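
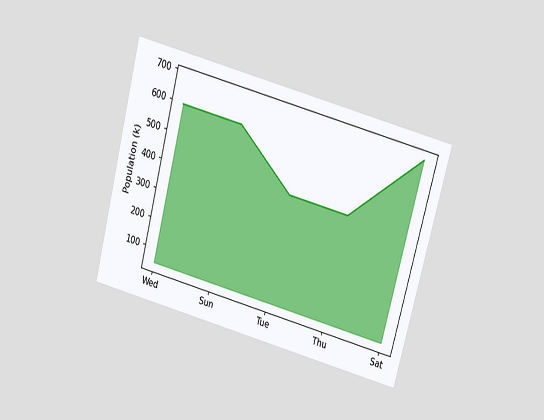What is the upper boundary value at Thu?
The chart is tilted about 15° clockwise and viewed slightly from above. At Thu the upper boundary is at 425k.

425k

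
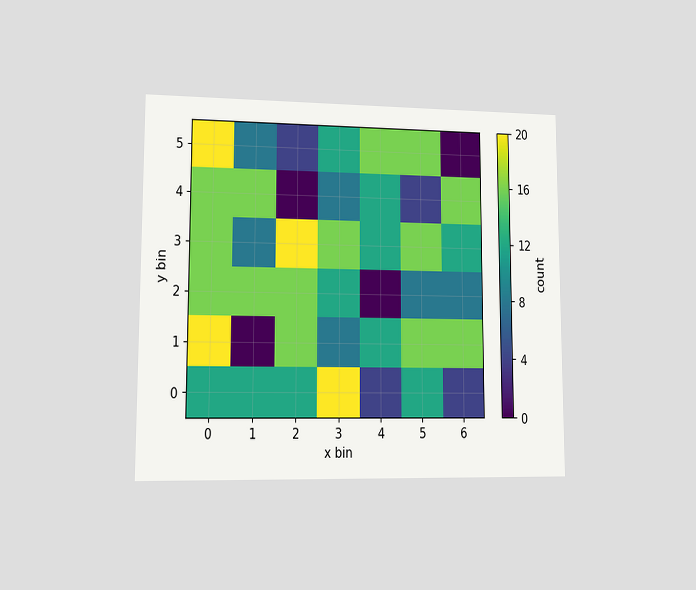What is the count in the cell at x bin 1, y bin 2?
The chart is viewed at a slight angle. Matching the cell (1, 2) against the colorbar gives 16.

16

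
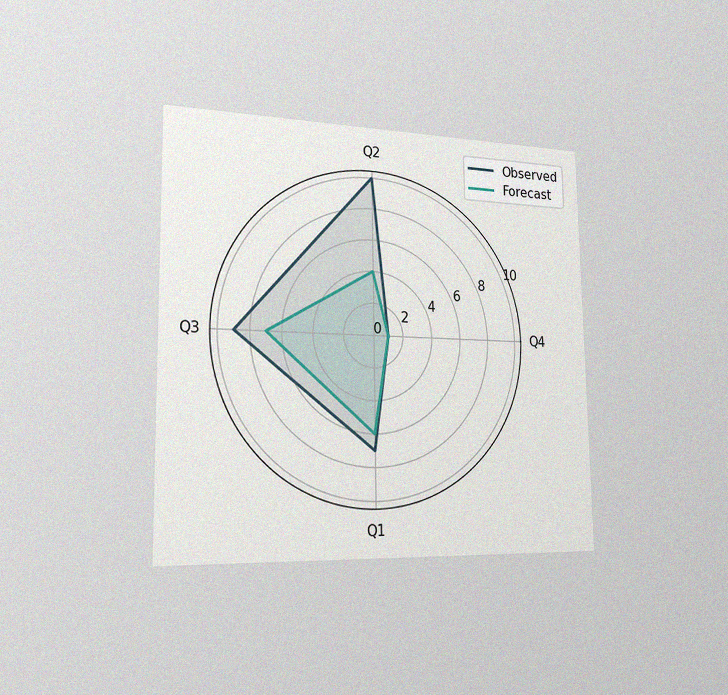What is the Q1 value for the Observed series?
The chart is viewed slightly from the left, with some photo noise. On the Q1 axis, Observed reaches 7.

7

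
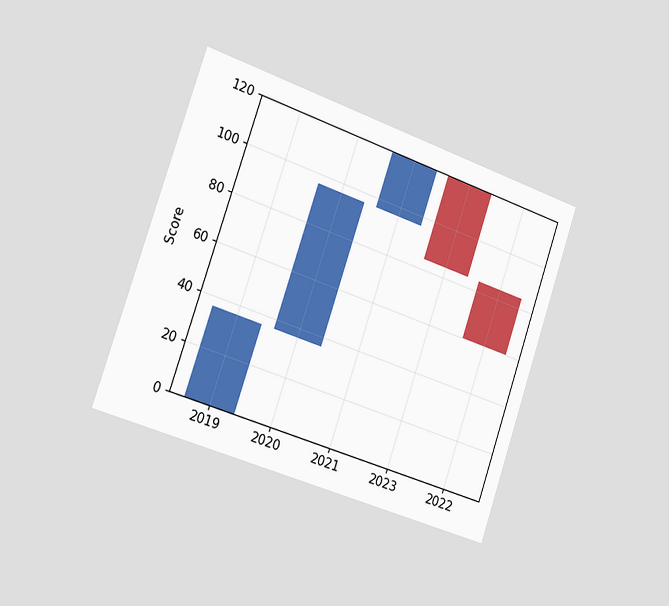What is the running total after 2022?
The chart is tilted about 19° clockwise and viewed slightly from the left. After 2022 the running total reaches 60.

60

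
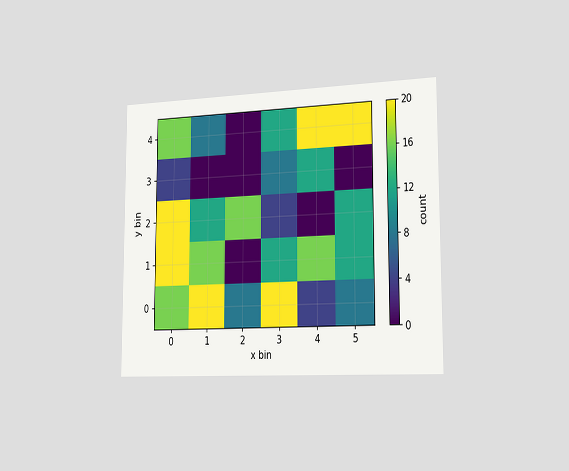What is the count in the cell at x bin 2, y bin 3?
0

The chart is viewed slightly from the right. Matching the cell (2, 3) against the colorbar gives 0.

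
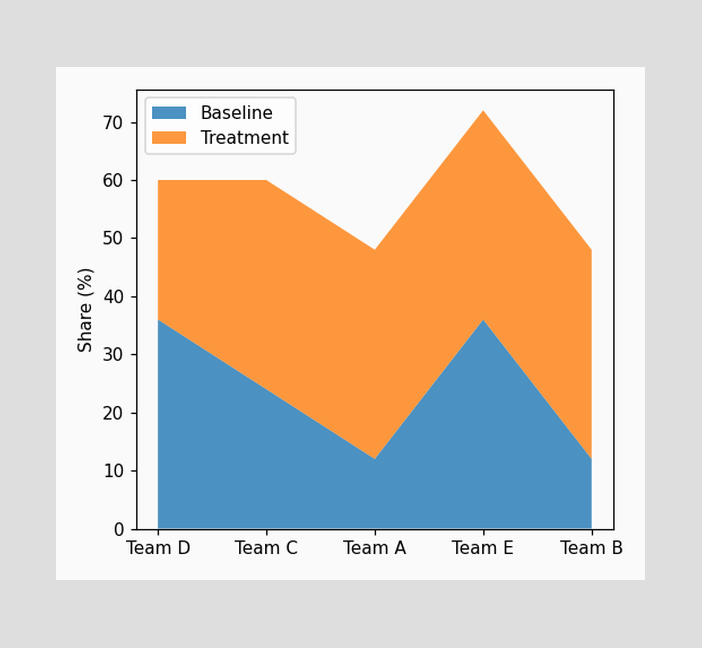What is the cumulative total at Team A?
The stacked total at Team A reaches 48%.

48%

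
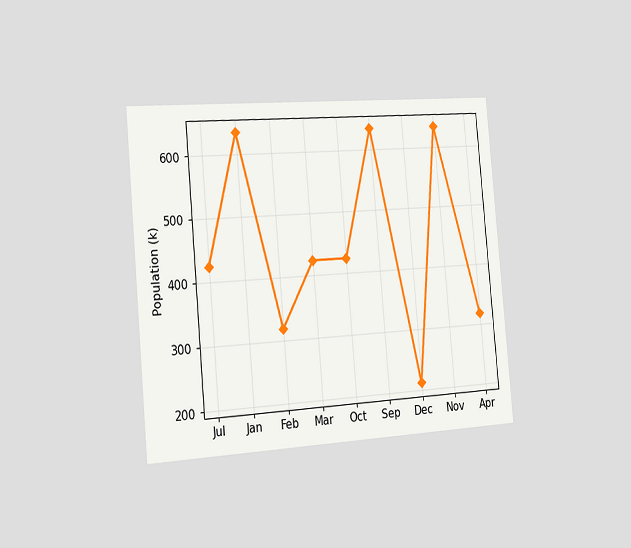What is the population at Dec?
212k

The chart is tilted about 5° counter-clockwise and viewed slightly from the left. At Dec, the line is at 212k.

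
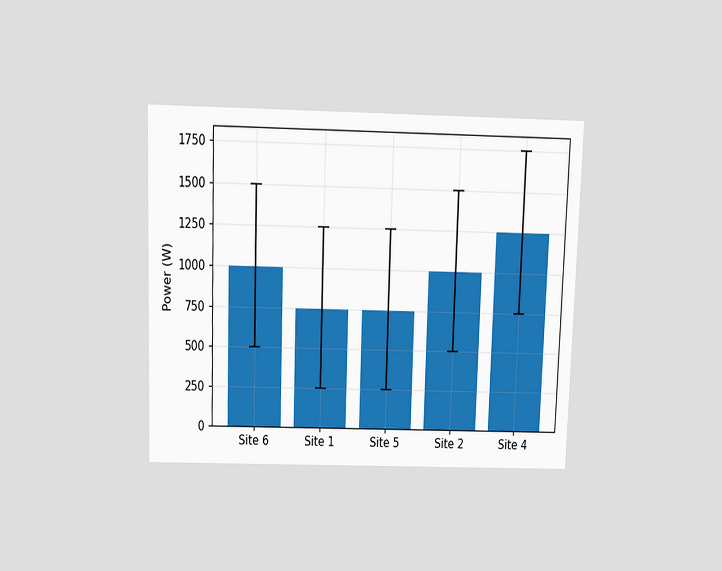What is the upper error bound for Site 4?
The chart is viewed slightly from above. The Site 4 bar's upper whisker reaches 1750W.

1750W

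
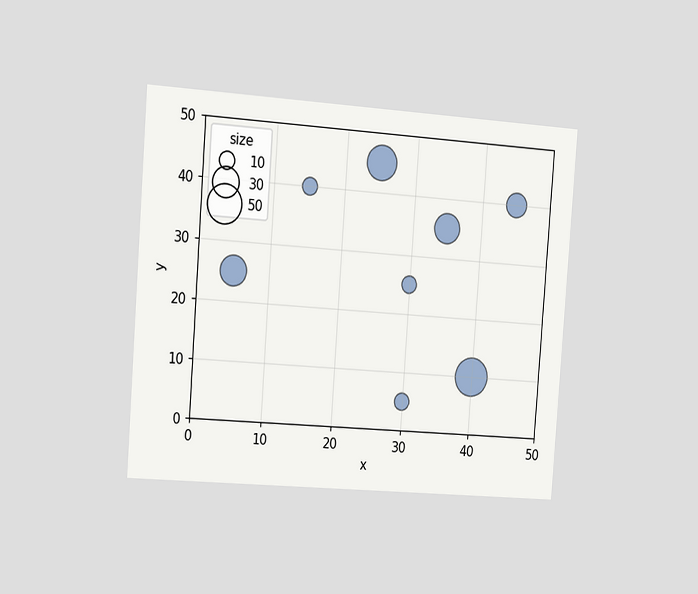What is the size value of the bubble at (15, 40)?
The chart is tilted about 4° clockwise and viewed slightly from the left. Matching the bubble at (15, 40) against the size legend gives 10.

10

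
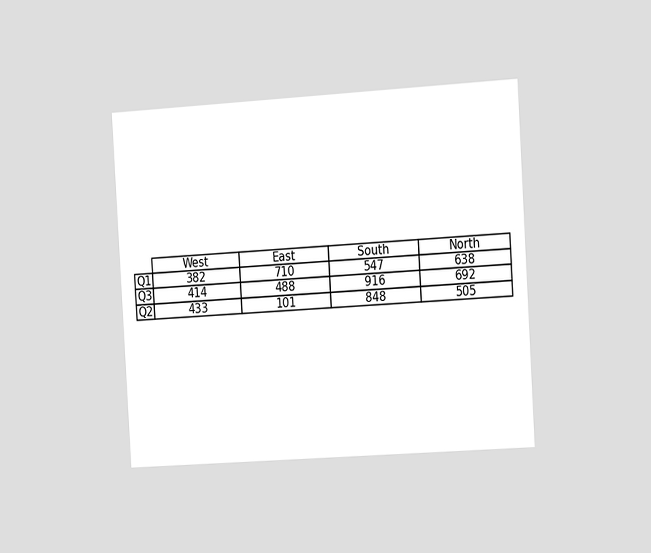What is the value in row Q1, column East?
The chart is tilted about 3° counter-clockwise and viewed slightly from the right. The (Q1, East) cell reads 710.

710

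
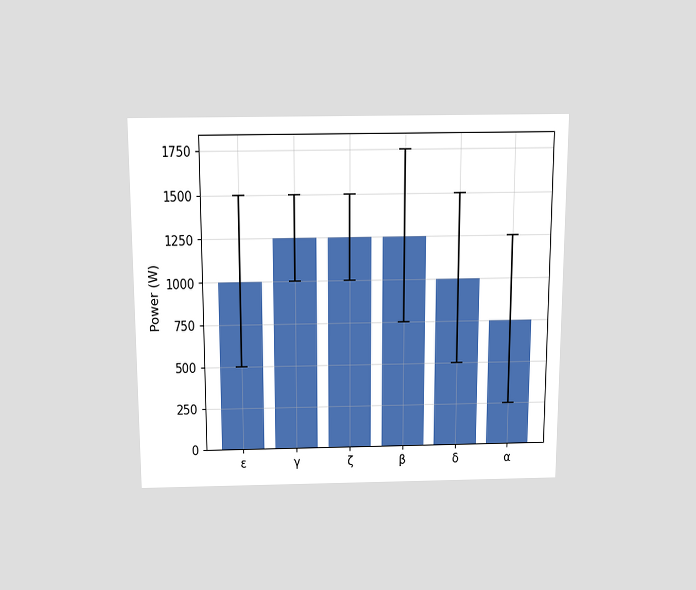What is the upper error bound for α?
1250W

The chart is viewed slightly from above. The α bar's upper whisker reaches 1250W.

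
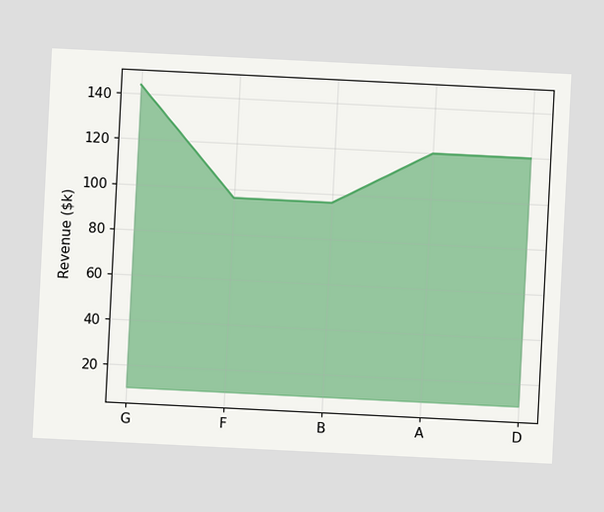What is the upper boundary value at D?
The chart is tilted about 3° clockwise. At D the upper boundary is at $120k.

$120k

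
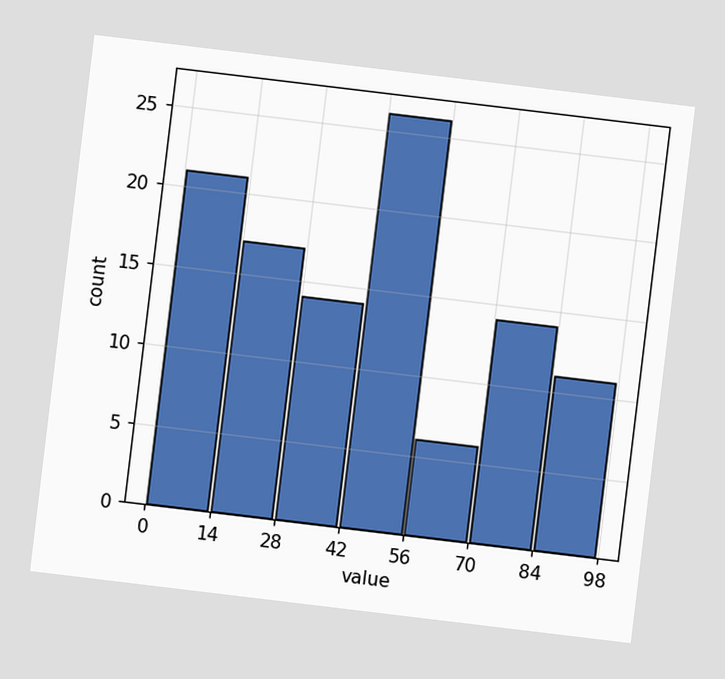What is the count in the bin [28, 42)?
The chart is tilted about 7° clockwise. The [28, 42) bin has height 14.

14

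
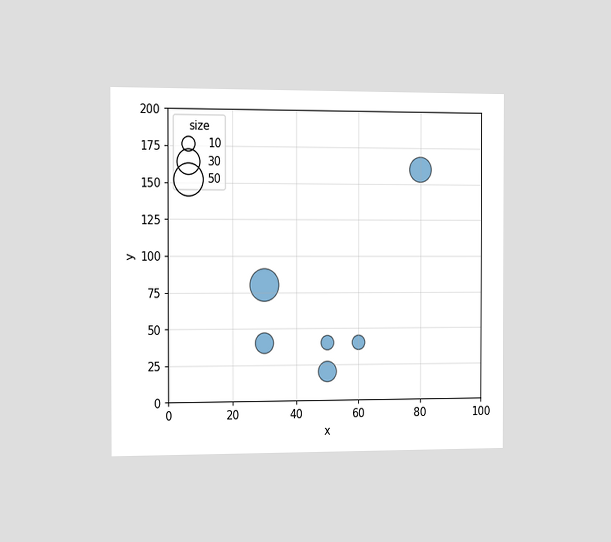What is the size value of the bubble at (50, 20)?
20

The chart is viewed slightly from the left. Matching the bubble at (50, 20) against the size legend gives 20.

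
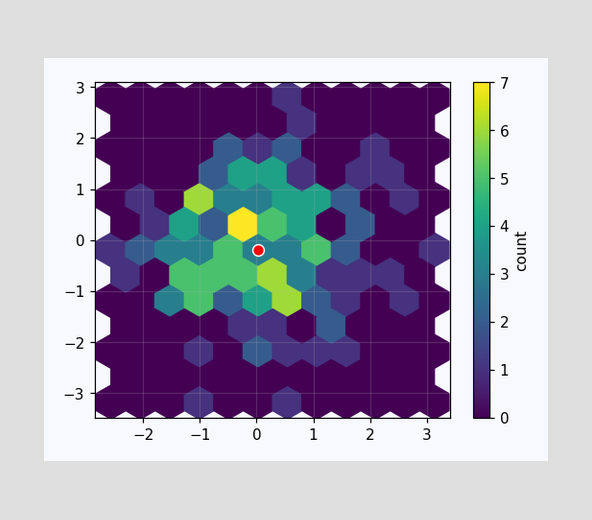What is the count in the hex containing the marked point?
3

The marked hex reads 3 on the colorbar.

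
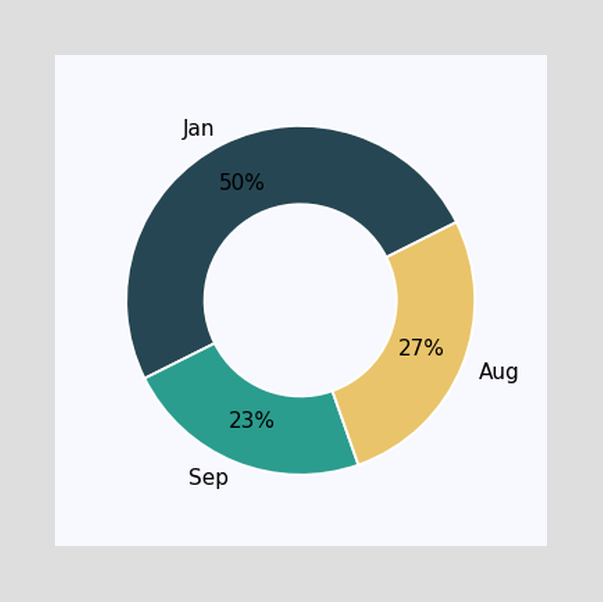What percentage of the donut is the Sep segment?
23%

The Sep segment takes up 23% of the ring.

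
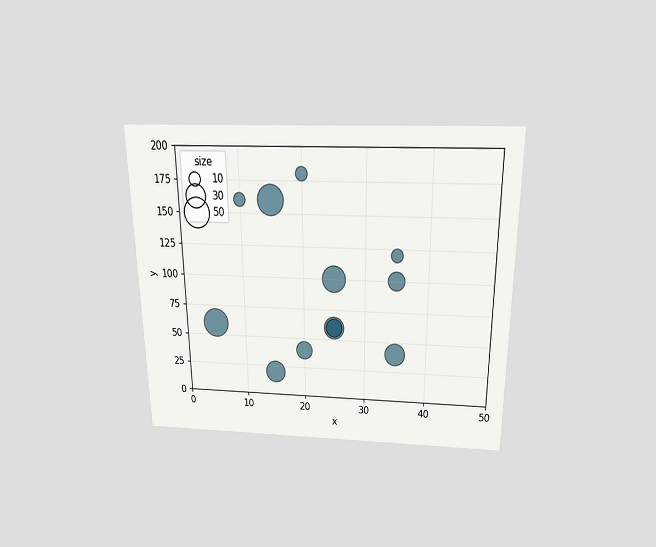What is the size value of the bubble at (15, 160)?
50

The chart is viewed slightly from above. Matching the bubble at (15, 160) against the size legend gives 50.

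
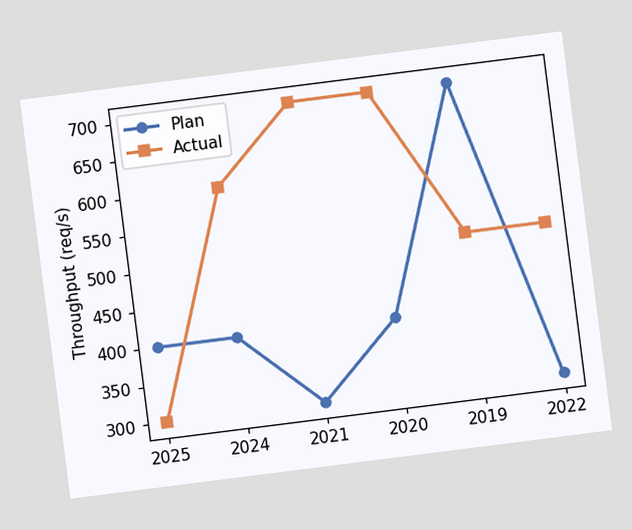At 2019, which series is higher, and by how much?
The chart is tilted about 7° counter-clockwise. At 2019, Plan sits above the other line by 200req/s.

Plan, by 200req/s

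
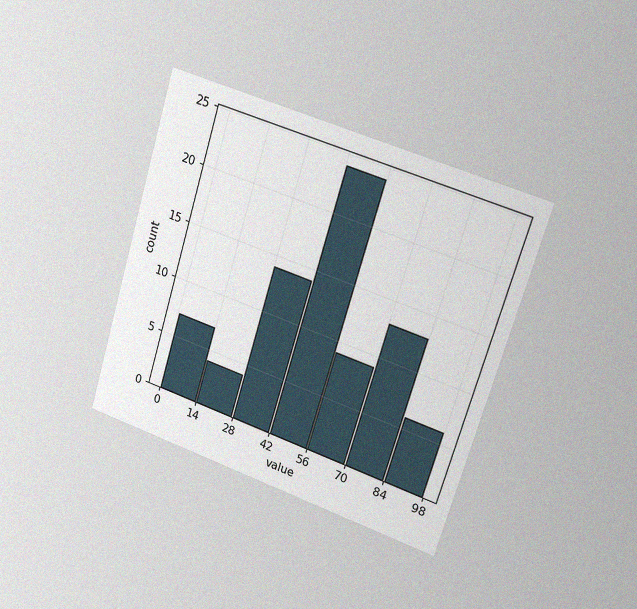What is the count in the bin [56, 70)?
The chart is tilted about 17° clockwise and viewed slightly from the right, with some photo noise. The [56, 70) bin has height 9.

9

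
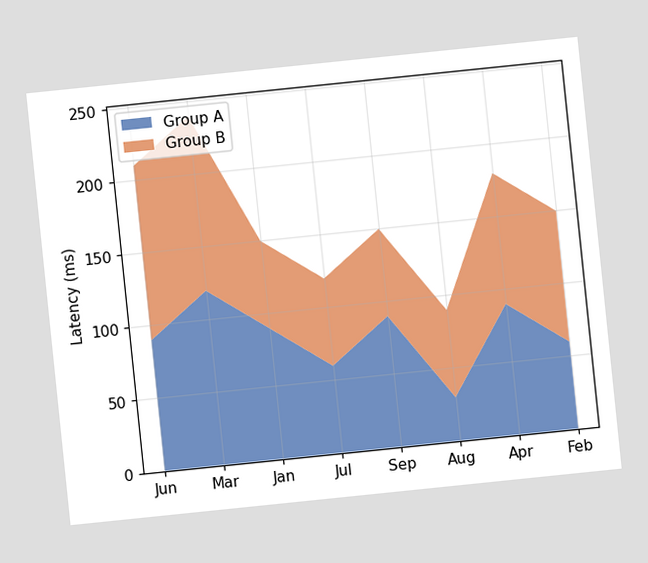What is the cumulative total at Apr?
180ms

The chart is tilted about 6° counter-clockwise. The stacked total at Apr reaches 180ms.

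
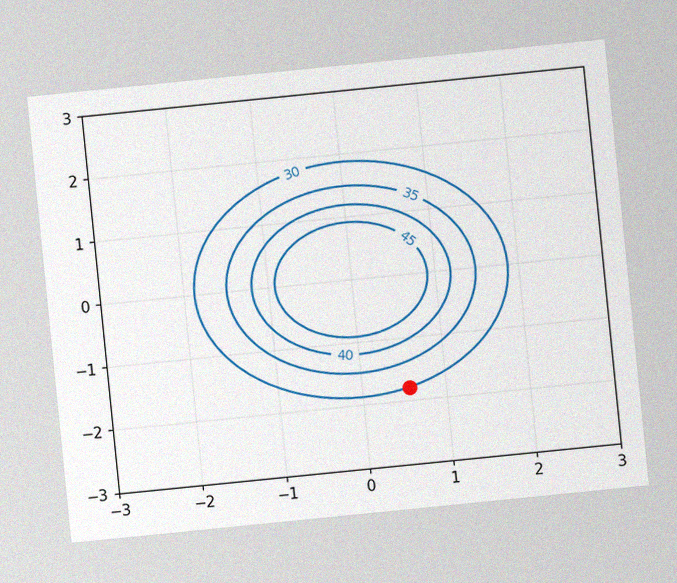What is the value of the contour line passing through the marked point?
30

The chart is tilted about 6° counter-clockwise, with some photo noise. The marked point sits on the contour labelled 30.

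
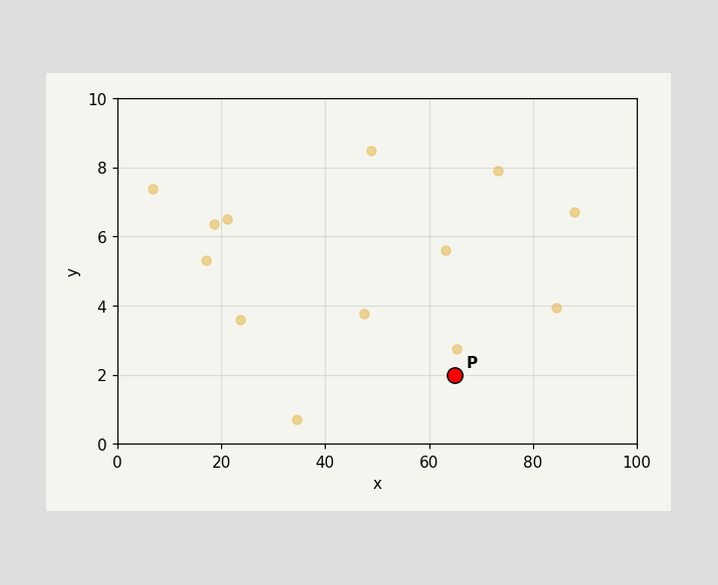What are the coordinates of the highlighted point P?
(65, 2)

Following the gridlines from P to each axis, P sits at (65, 2).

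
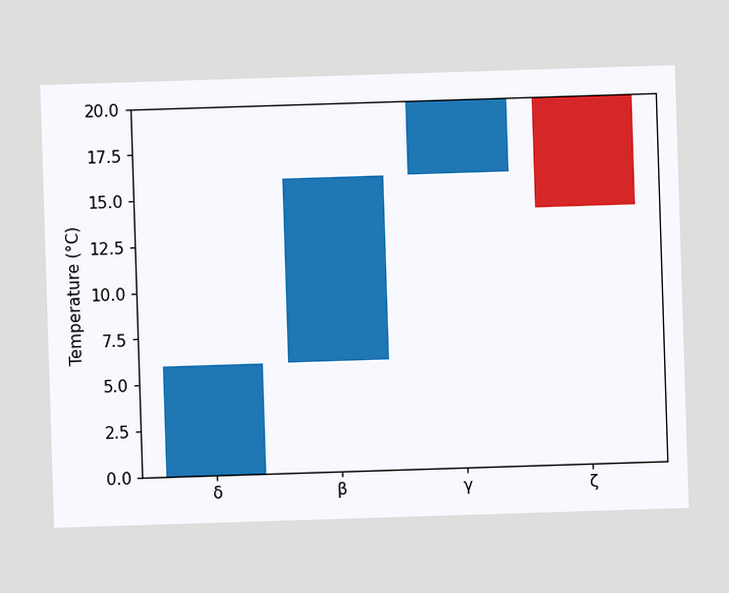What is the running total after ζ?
14°C

After ζ the running total reaches 14°C.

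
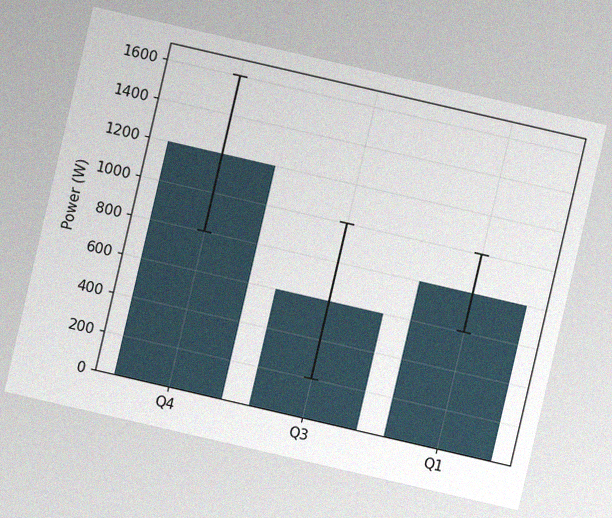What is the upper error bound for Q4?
1600W

The chart is tilted about 13° clockwise, with some photo noise. The Q4 bar's upper whisker reaches 1600W.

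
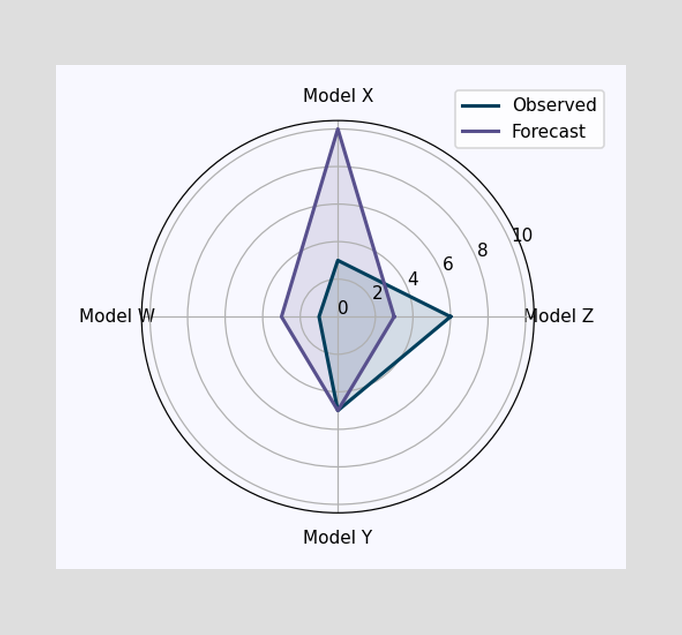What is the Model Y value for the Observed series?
On the Model Y axis, Observed reaches 5.

5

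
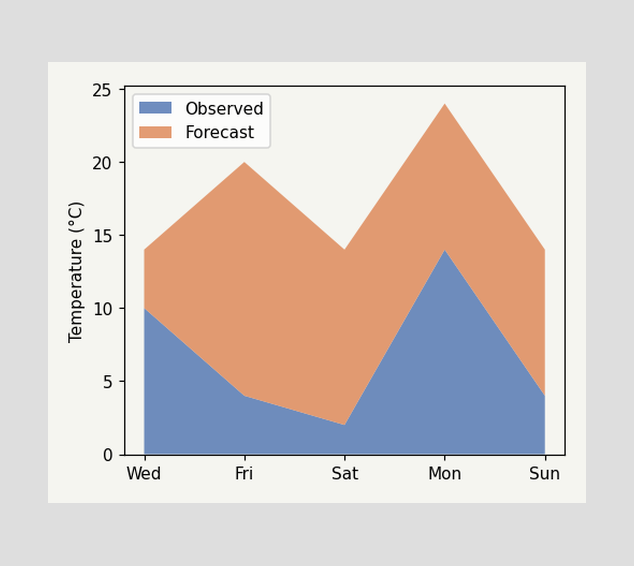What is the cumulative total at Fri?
The stacked total at Fri reaches 20°C.

20°C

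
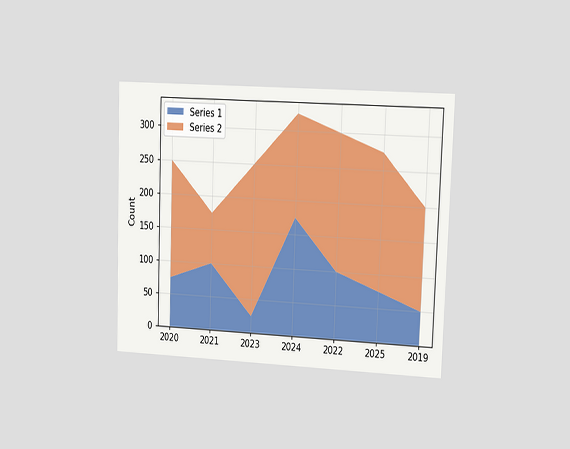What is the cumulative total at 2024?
325

The chart is tilted about 2° clockwise and viewed at a slight angle. The stacked total at 2024 reaches 325.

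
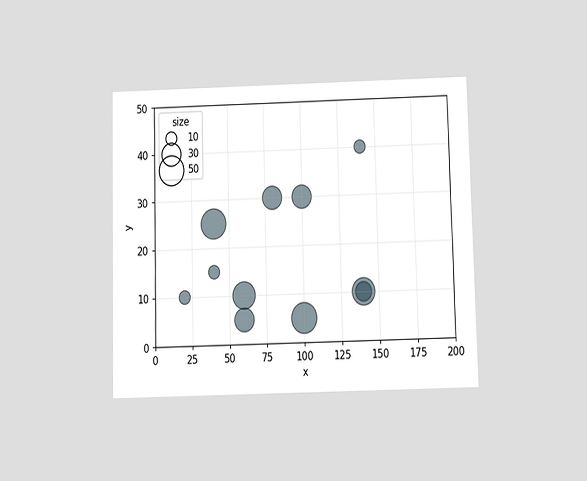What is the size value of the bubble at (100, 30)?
The chart is viewed slightly from below. Matching the bubble at (100, 30) against the size legend gives 30.

30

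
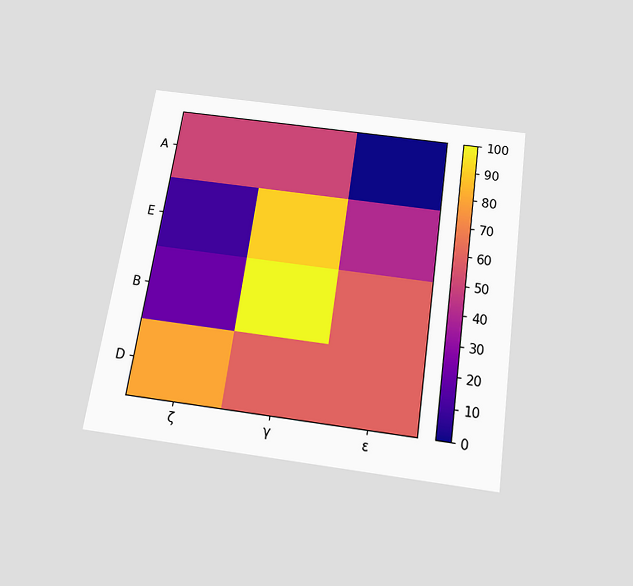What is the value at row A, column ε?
0

The chart is tilted about 8° clockwise and viewed slightly from below. Matching cell (A, ε) against the colorbar gives 0.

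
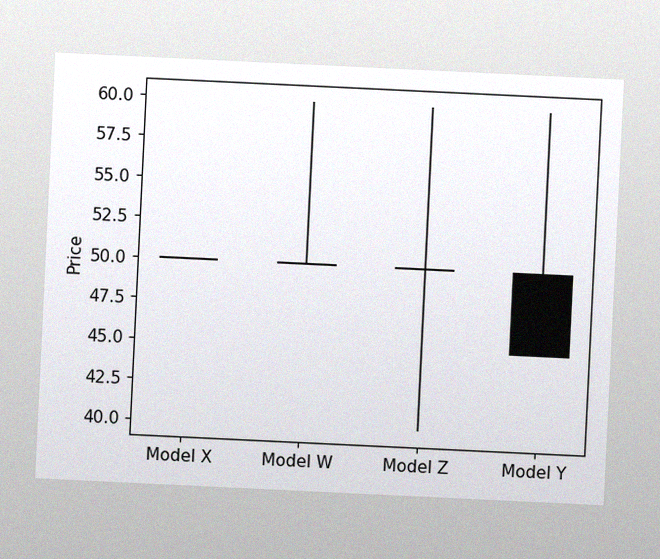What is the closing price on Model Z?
50

The chart is tilted about 3° clockwise, with some photo noise. The Model Z candle closes at 50.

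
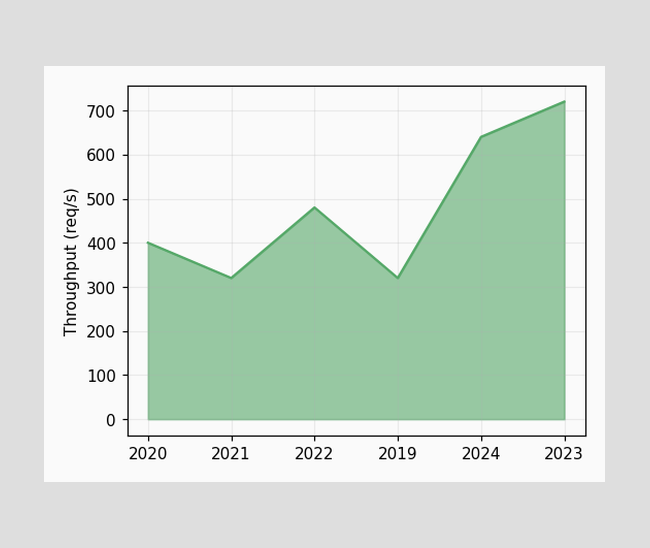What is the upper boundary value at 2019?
At 2019 the upper boundary is at 320req/s.

320req/s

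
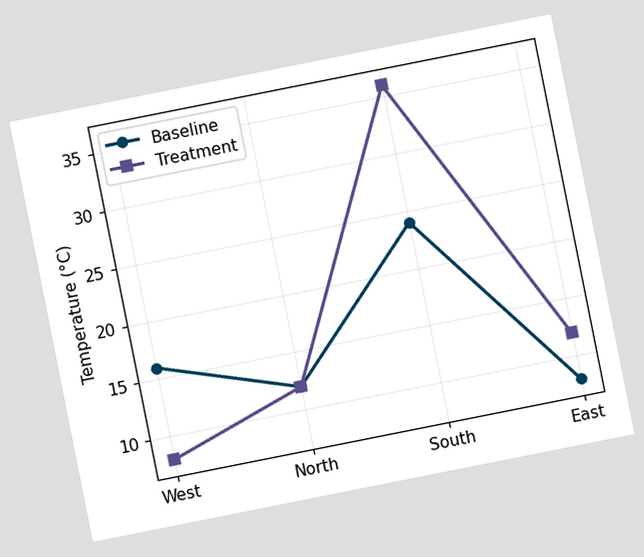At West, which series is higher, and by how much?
Baseline, by 8°C

The chart is tilted about 11° counter-clockwise. At West, Baseline sits above the other line by 8°C.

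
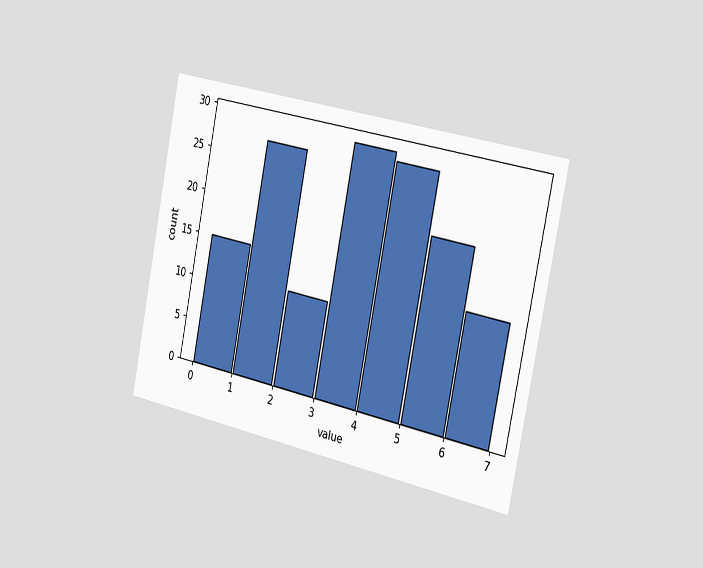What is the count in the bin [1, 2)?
The chart is tilted about 11° clockwise and viewed slightly from the right. The [1, 2) bin has height 27.

27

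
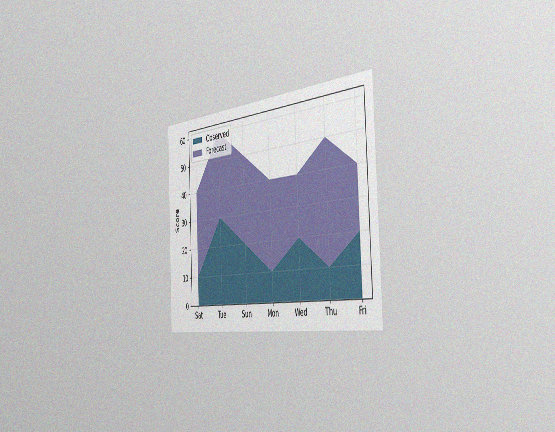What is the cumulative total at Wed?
The chart is tilted about 3° counter-clockwise and viewed slightly from the right, with some photo noise. The stacked total at Wed reaches 40.

40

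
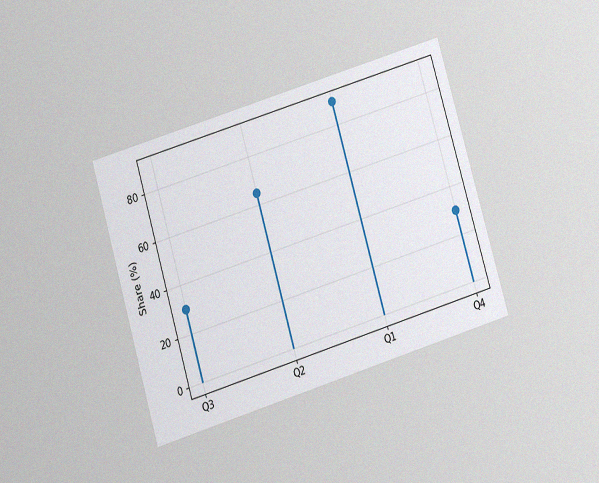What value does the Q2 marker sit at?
65%

The chart is tilted about 17° counter-clockwise and viewed slightly from below, with some photo noise. The Q2 marker sits at 65%.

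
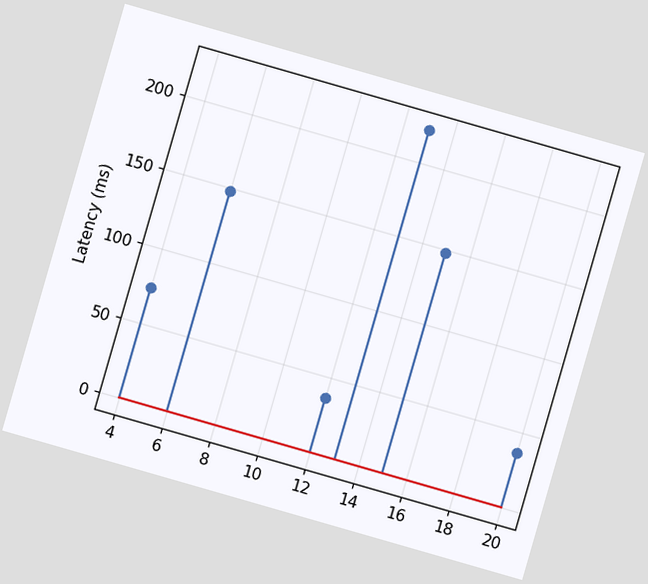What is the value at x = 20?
37ms

The chart is tilted about 16° clockwise. The stem at x=20 reaches 37ms.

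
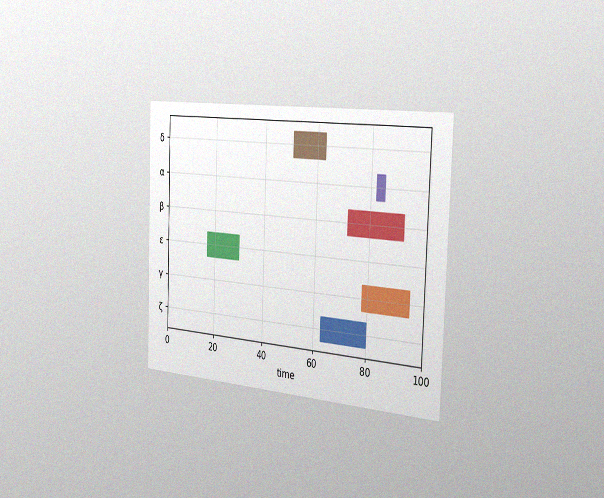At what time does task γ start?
The chart is tilted about 2° clockwise and viewed slightly from the right, with some photo noise. The γ bar begins at t=78.

78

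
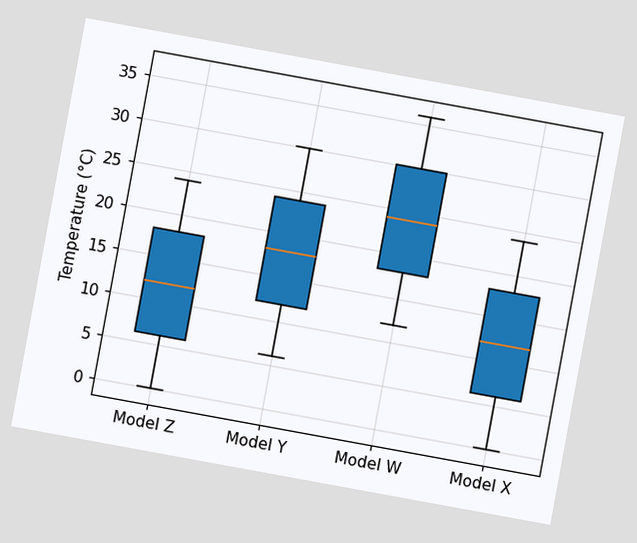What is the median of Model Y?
The chart is tilted about 10° clockwise. The median line in the Model Y box sits at 18°C.

18°C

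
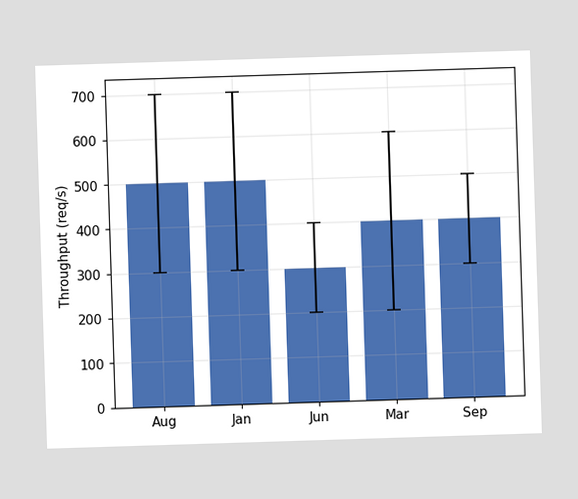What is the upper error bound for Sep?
The Sep bar's upper whisker reaches 500req/s.

500req/s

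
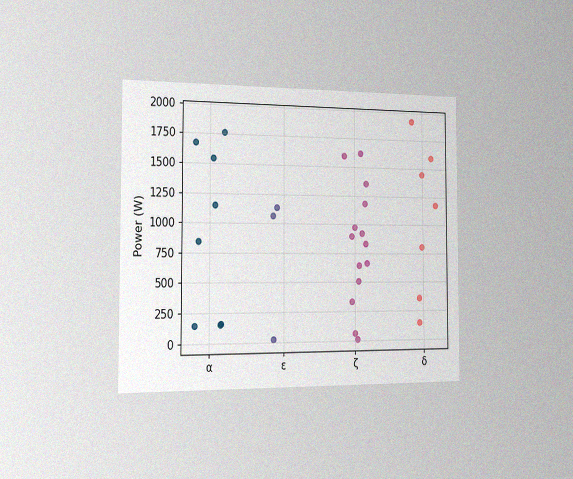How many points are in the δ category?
7

The chart is viewed slightly from the left, with some photo noise. Counting the markers in the δ column gives 7.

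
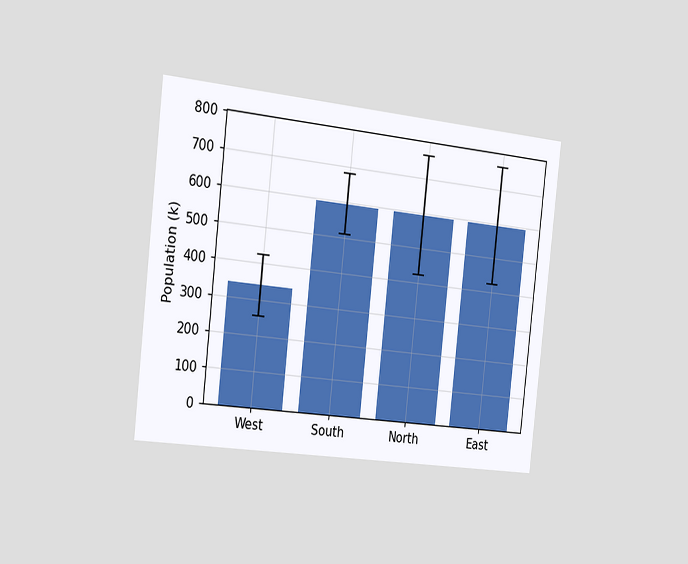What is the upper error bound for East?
765k

The chart is tilted about 6° clockwise and viewed slightly from the left. The East bar's upper whisker reaches 765k.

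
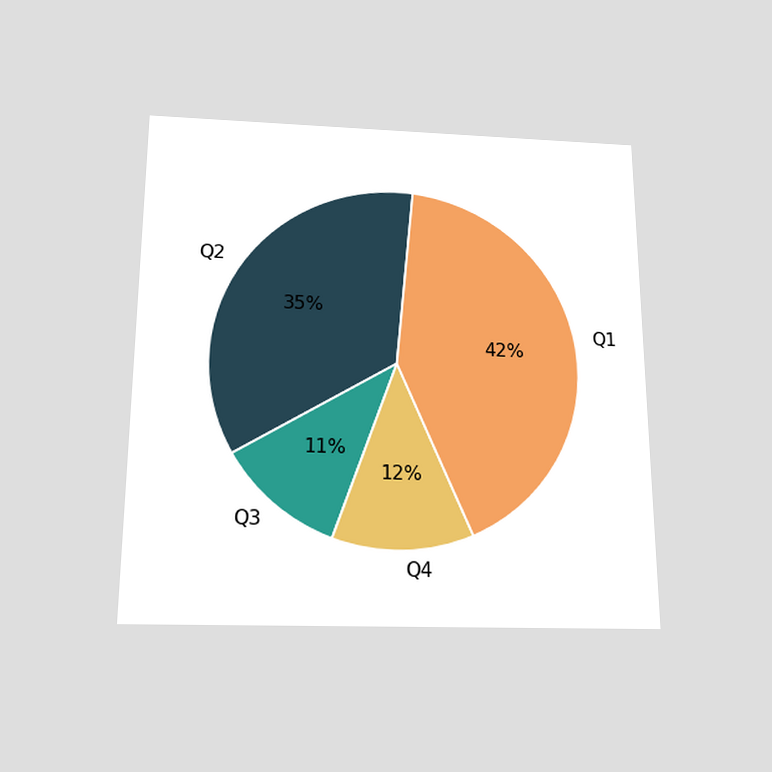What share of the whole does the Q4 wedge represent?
The chart is viewed slightly from below. The Q4 slice takes up 12% of the pie.

12%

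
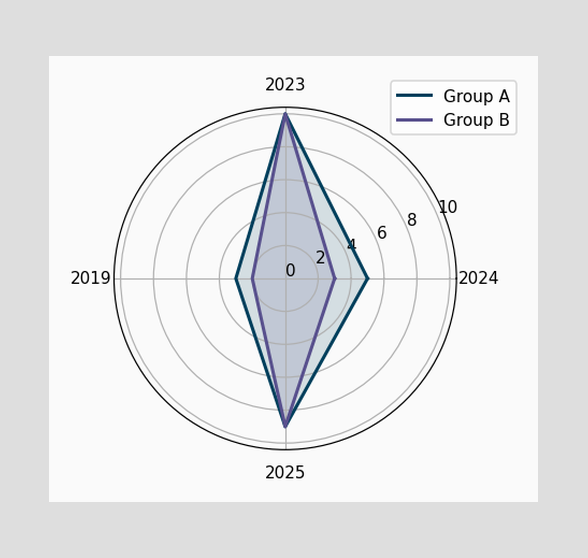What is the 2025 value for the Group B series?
9

On the 2025 axis, Group B reaches 9.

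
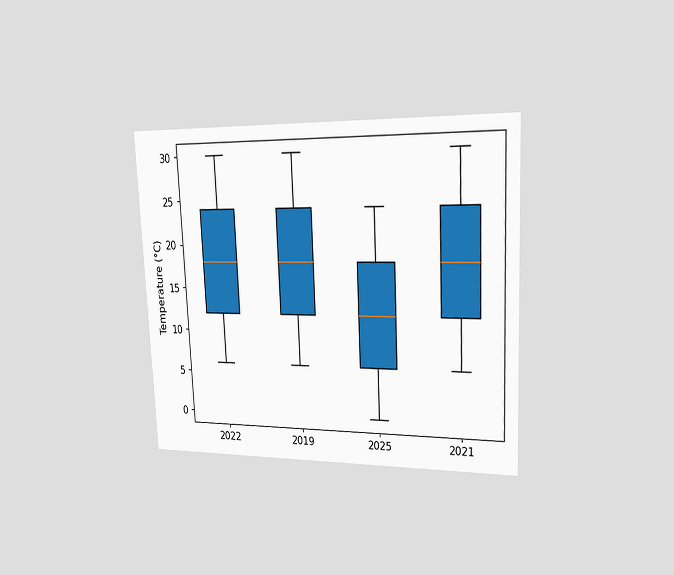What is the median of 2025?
12°C

The chart is tilted about 3° counter-clockwise and viewed slightly from the right. The median line in the 2025 box sits at 12°C.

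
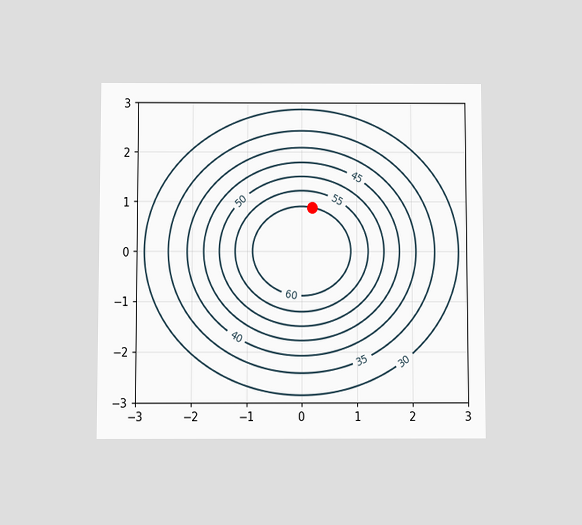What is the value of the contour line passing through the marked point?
60

The chart is viewed slightly from below. The marked point sits on the contour labelled 60.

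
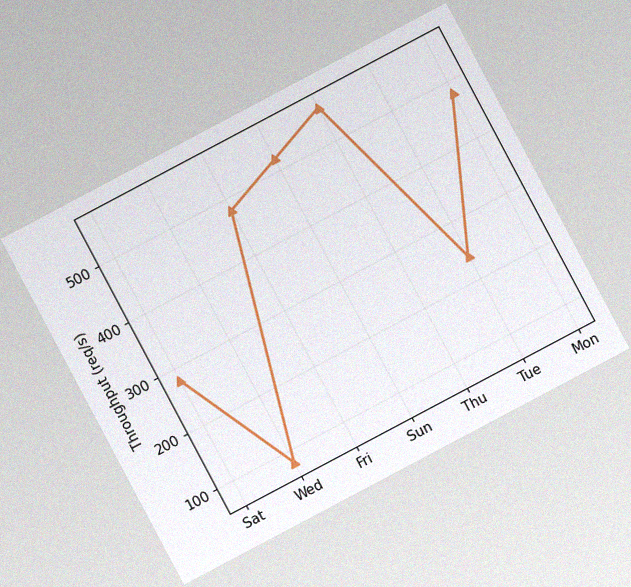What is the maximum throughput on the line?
The chart is tilted about 28° counter-clockwise, with some photo noise. The highest point is at Thu, and reading across to the y-axis gives 560req/s.

560req/s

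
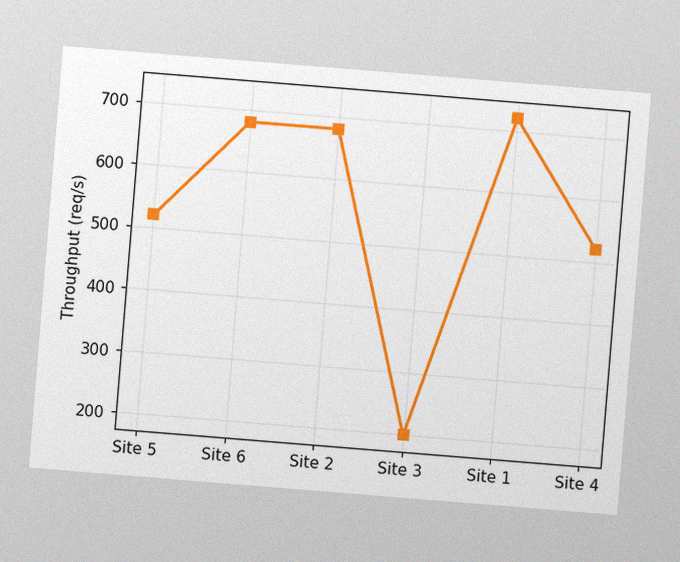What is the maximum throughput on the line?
The chart is tilted about 5° clockwise, with some photo noise. The highest point is at Site 1, and reading across to the y-axis gives 720req/s.

720req/s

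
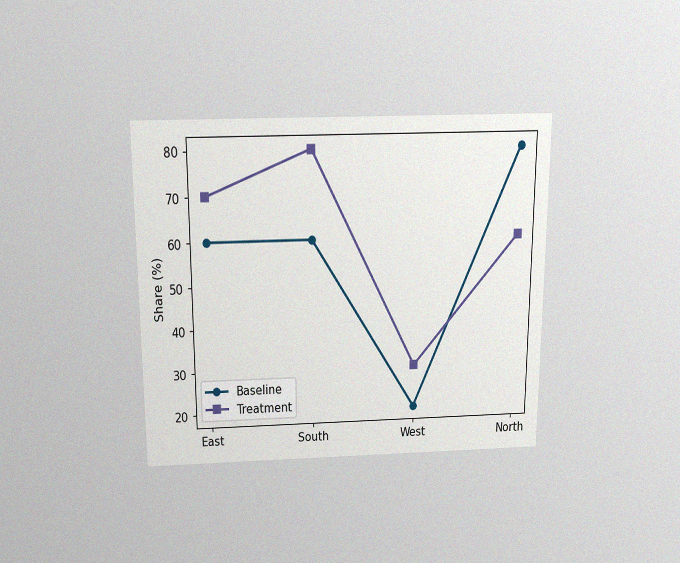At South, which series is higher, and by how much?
The chart is viewed slightly from above, with some photo noise. At South, Treatment sits above the other line by 20%.

Treatment, by 20%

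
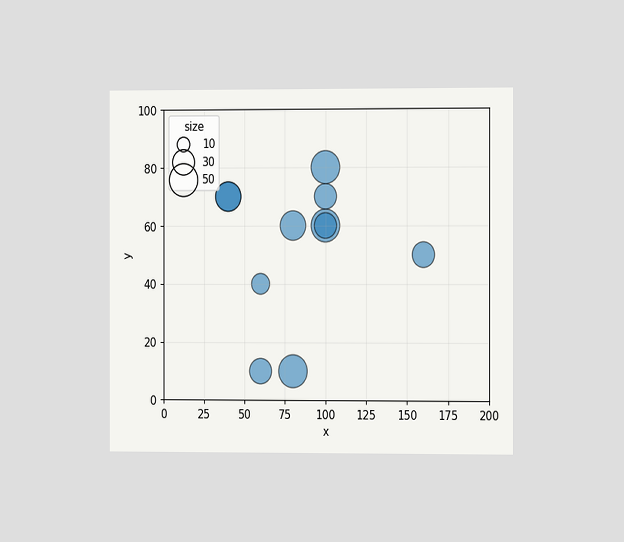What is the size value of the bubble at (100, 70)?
30

The chart is viewed slightly from the right. Matching the bubble at (100, 70) against the size legend gives 30.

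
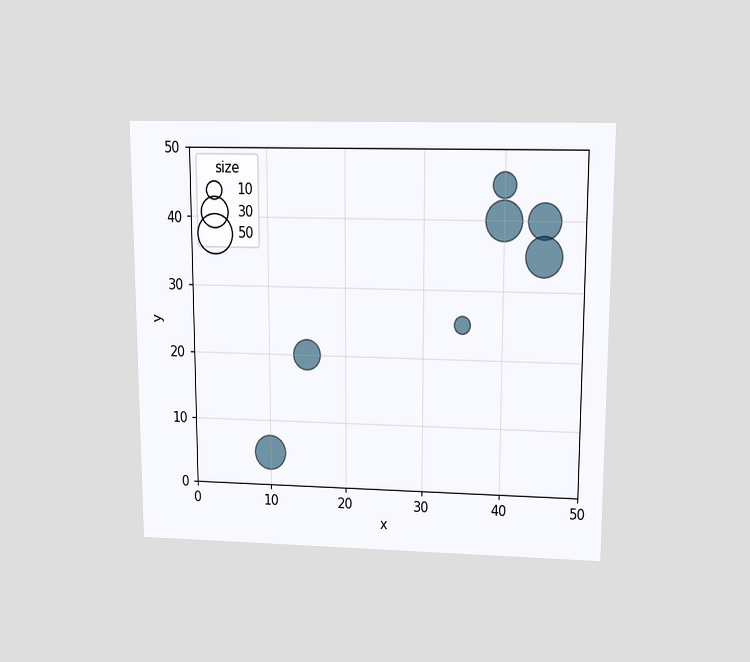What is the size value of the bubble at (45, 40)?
The chart is viewed slightly from above. Matching the bubble at (45, 40) against the size legend gives 40.

40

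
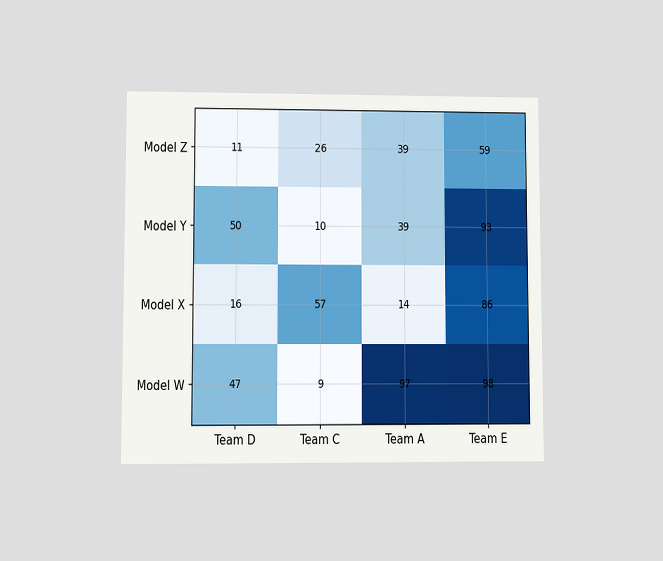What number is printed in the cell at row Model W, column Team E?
98

The chart is viewed at a slight angle. The (Model W, Team E) cell reads 98.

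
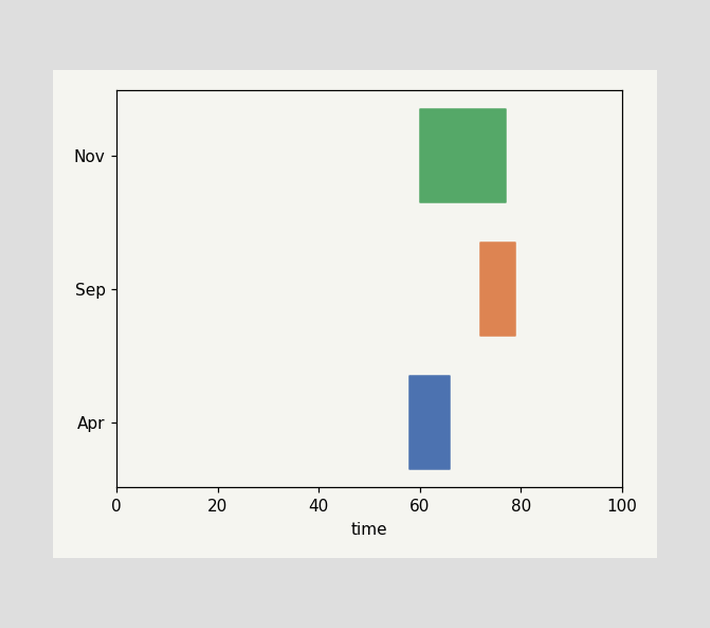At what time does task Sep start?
72

The Sep bar begins at t=72.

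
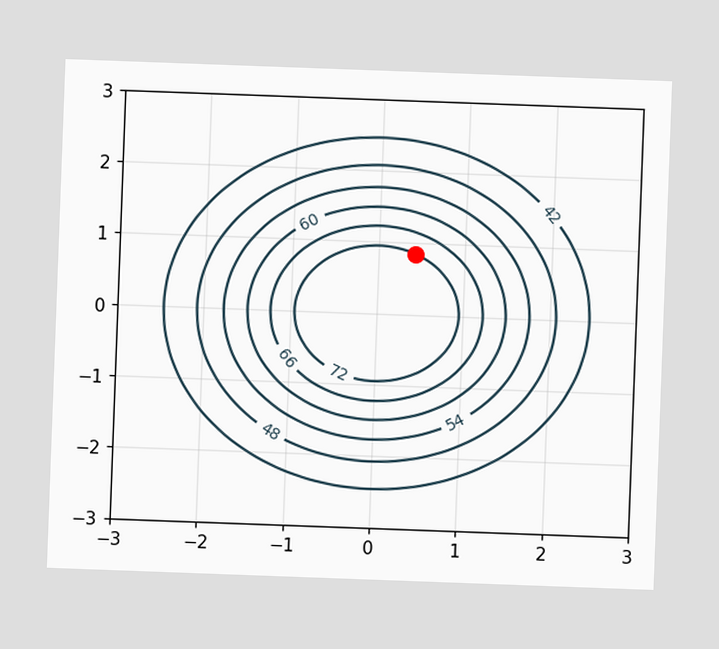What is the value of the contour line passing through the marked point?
72

The chart is tilted about 2° clockwise. The marked point sits on the contour labelled 72.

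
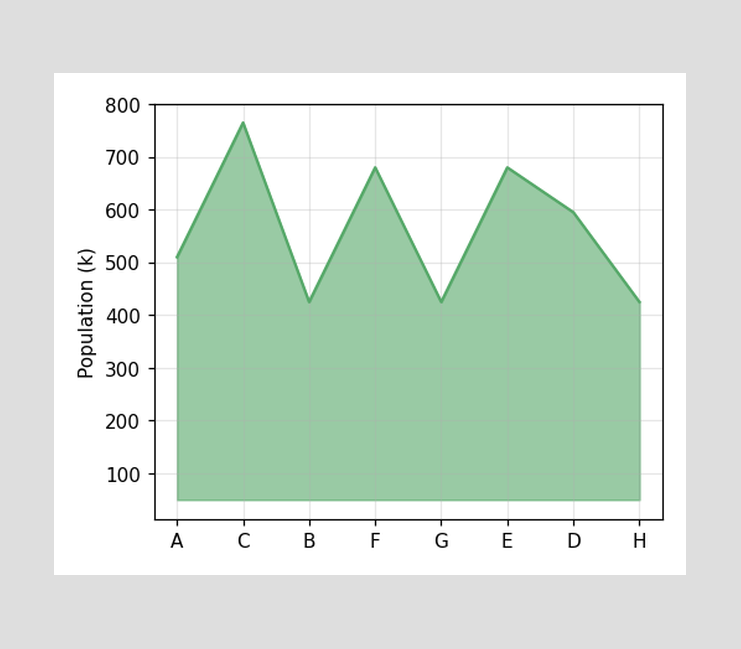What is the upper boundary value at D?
At D the upper boundary is at 595k.

595k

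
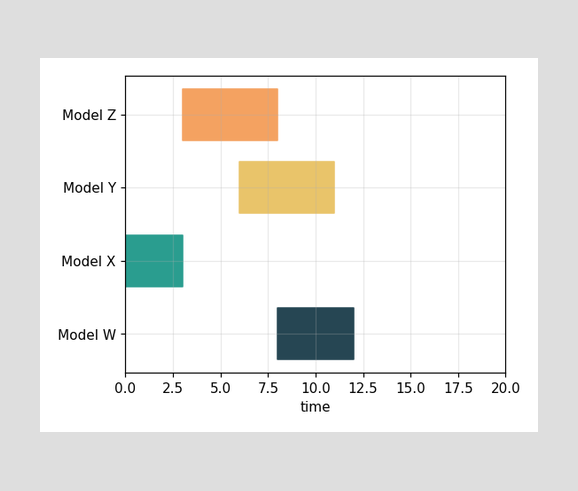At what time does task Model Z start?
3

The Model Z bar begins at t=3.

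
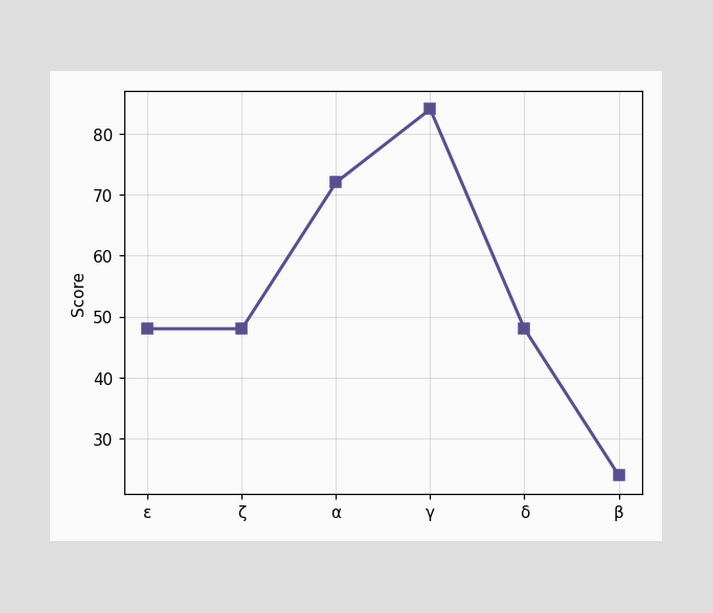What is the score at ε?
At ε, the line is at 48.

48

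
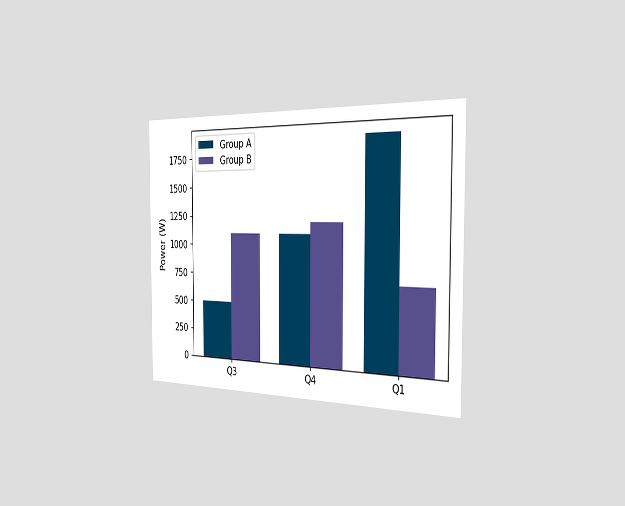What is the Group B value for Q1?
The chart is viewed slightly from the right. The Group B bar at Q1 reaches 700W on the y-axis.

700W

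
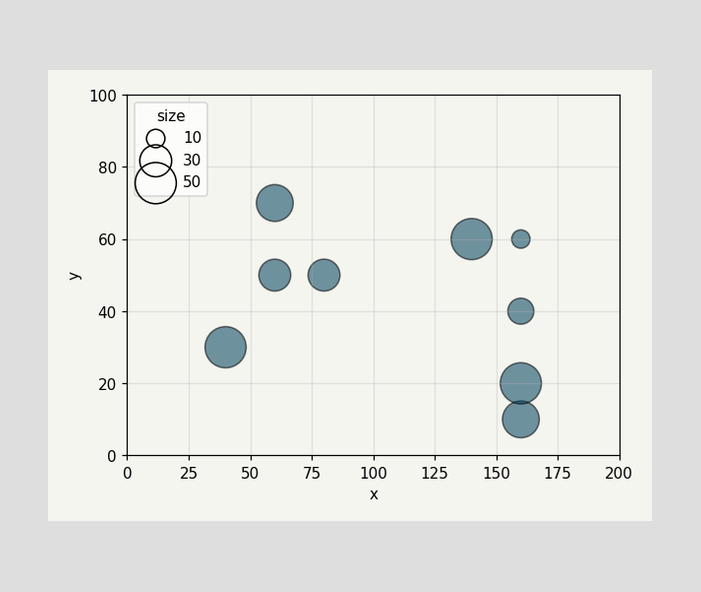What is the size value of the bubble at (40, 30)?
50

Matching the bubble at (40, 30) against the size legend gives 50.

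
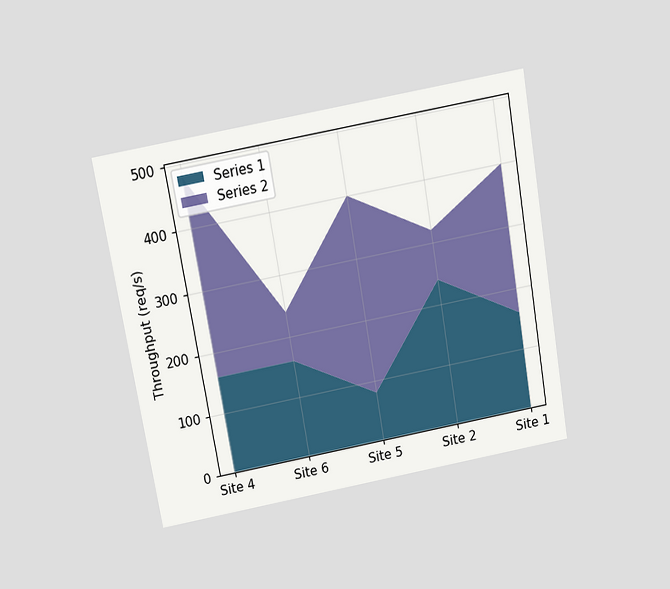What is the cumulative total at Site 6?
240req/s

The chart is tilted about 10° counter-clockwise and viewed slightly from above. The stacked total at Site 6 reaches 240req/s.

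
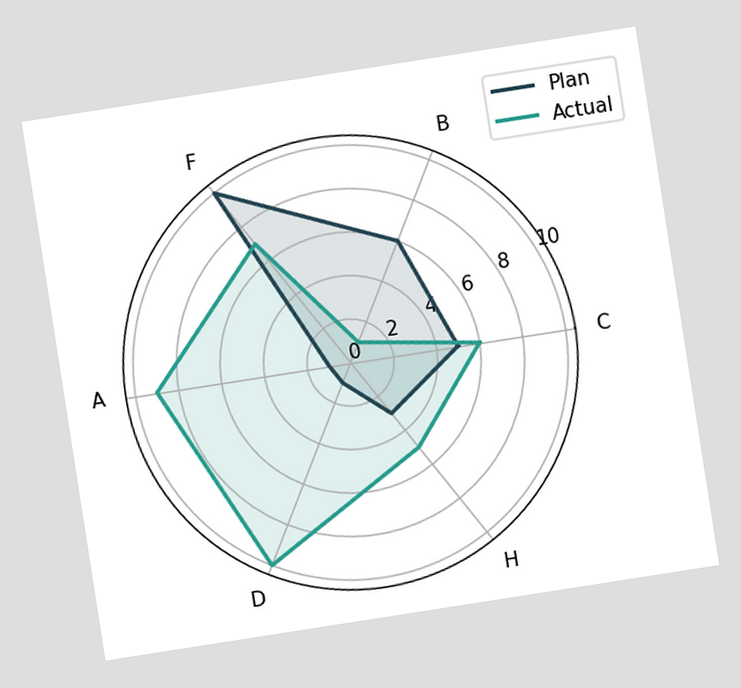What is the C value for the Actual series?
The chart is tilted about 9° counter-clockwise. On the C axis, Actual reaches 6.

6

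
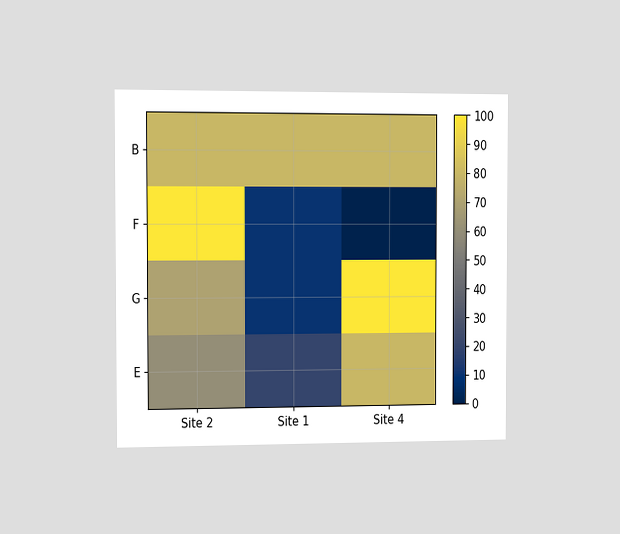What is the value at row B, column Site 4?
The chart is viewed slightly from the left. Matching cell (B, Site 4) against the colorbar gives 80.

80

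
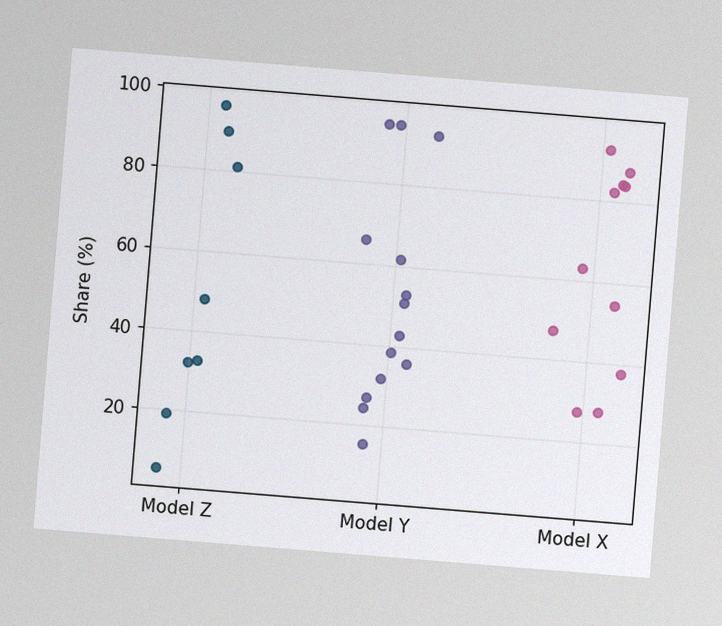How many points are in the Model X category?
The chart is tilted about 5° clockwise, with some photo noise. Counting the markers in the Model X column gives 11.

11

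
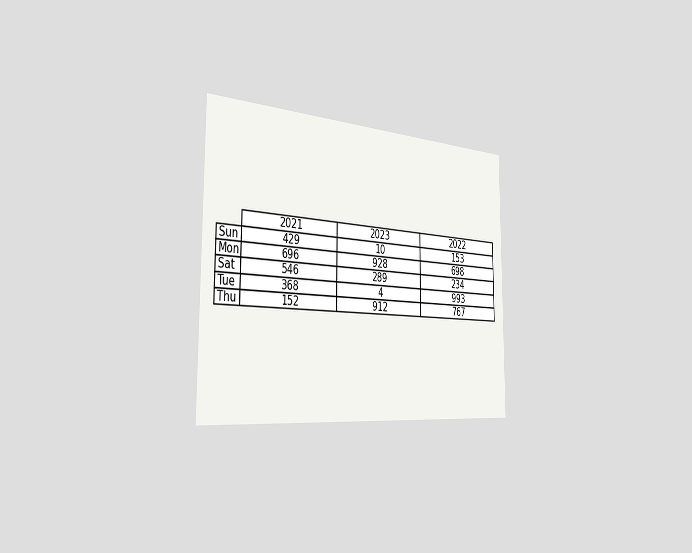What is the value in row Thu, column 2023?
The chart is viewed slightly from the left. The (Thu, 2023) cell reads 912.

912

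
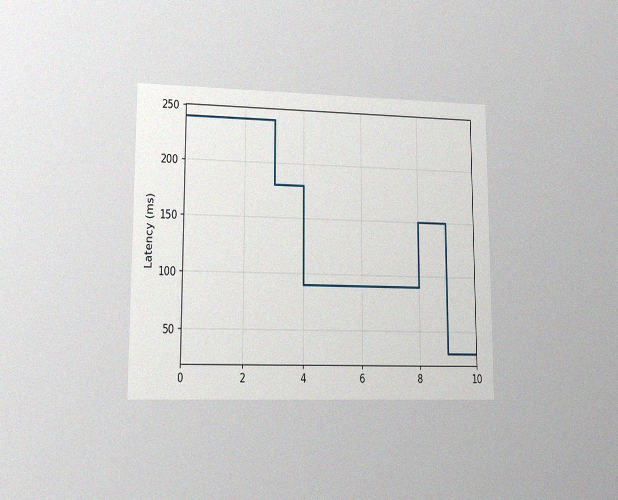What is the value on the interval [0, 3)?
The chart is viewed at a slight angle, with some photo noise. On [0, 3) the step sits at 240ms.

240ms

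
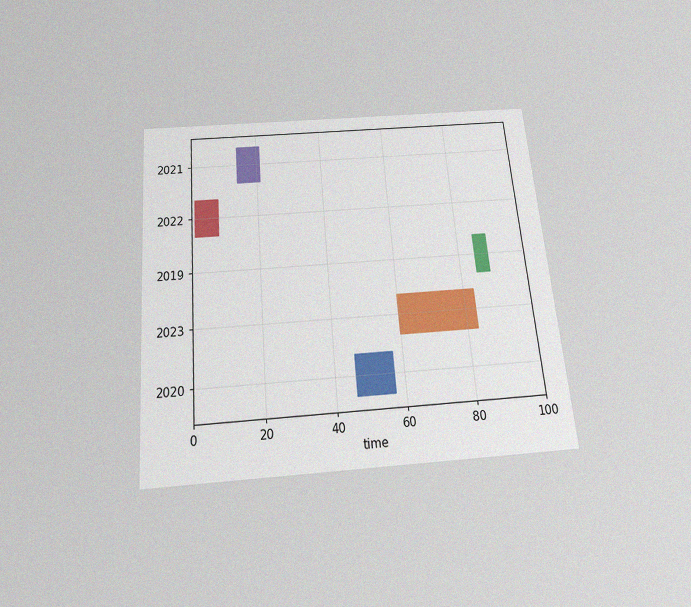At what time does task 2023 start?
60

The chart is tilted about 5° counter-clockwise and viewed slightly from below, with some photo noise. The 2023 bar begins at t=60.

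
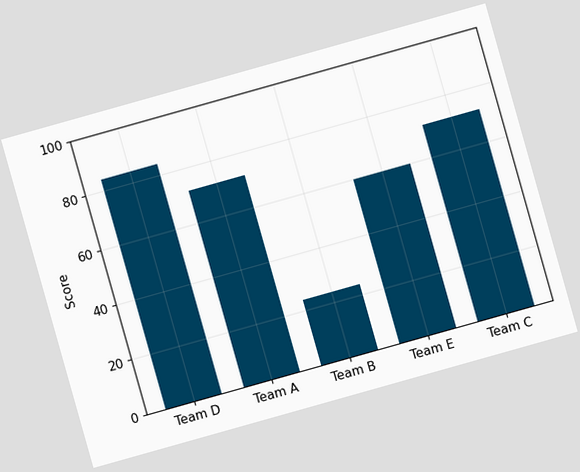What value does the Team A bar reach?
The chart is tilted about 16° counter-clockwise. Reading along the chart's y-axis, the Team A bar reaches 72.

72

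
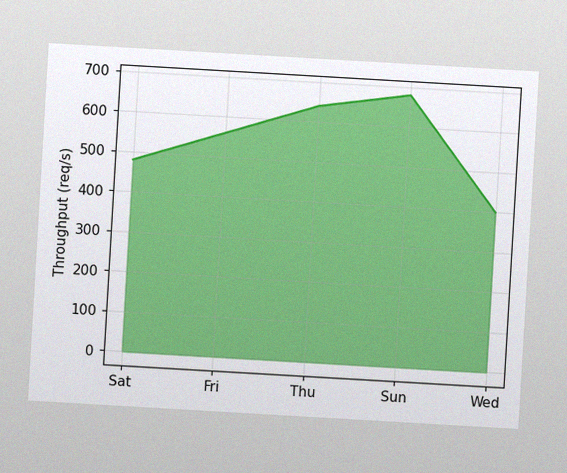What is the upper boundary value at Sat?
480req/s

The chart is tilted about 3° clockwise, with some photo noise. At Sat the upper boundary is at 480req/s.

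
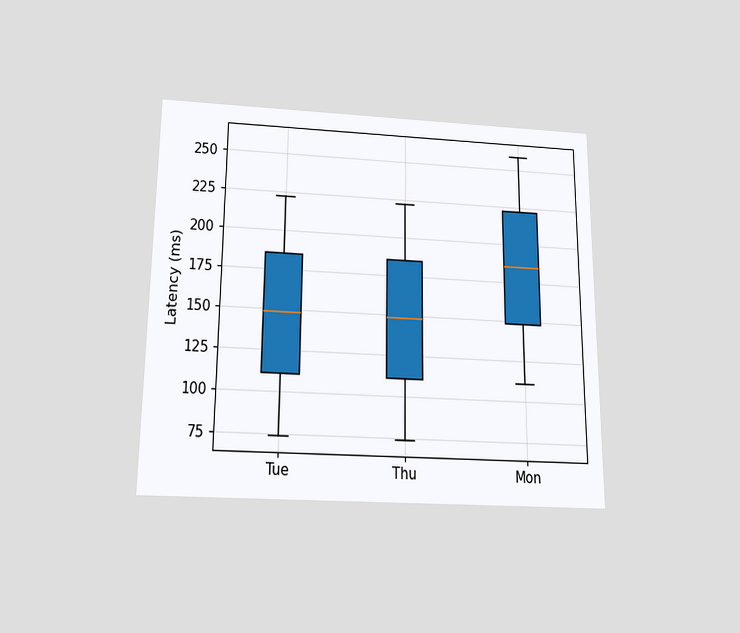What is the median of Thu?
148ms

The chart is viewed slightly from below. The median line in the Thu box sits at 148ms.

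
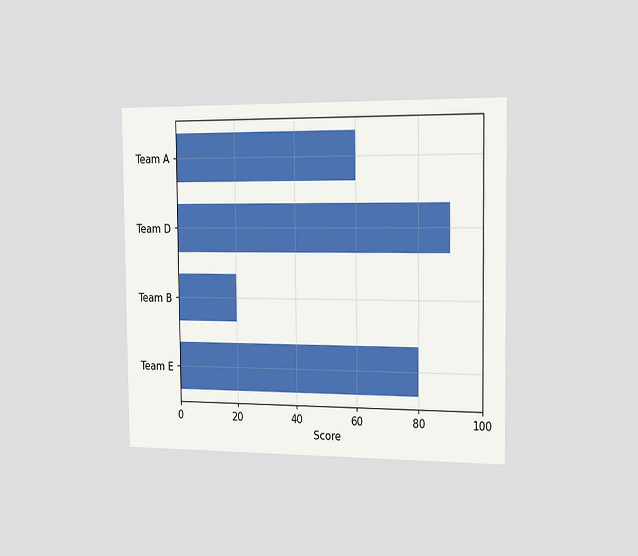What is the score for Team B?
20

The chart is viewed slightly from the right. Reading along the chart's x-axis, the Team B bar reaches 20.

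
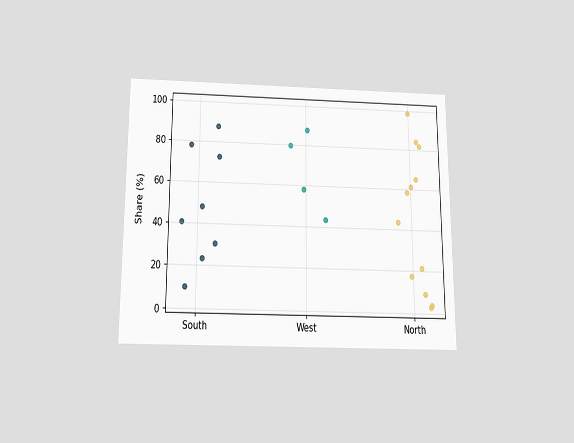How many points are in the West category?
4

The chart is viewed slightly from below. Counting the markers in the West column gives 4.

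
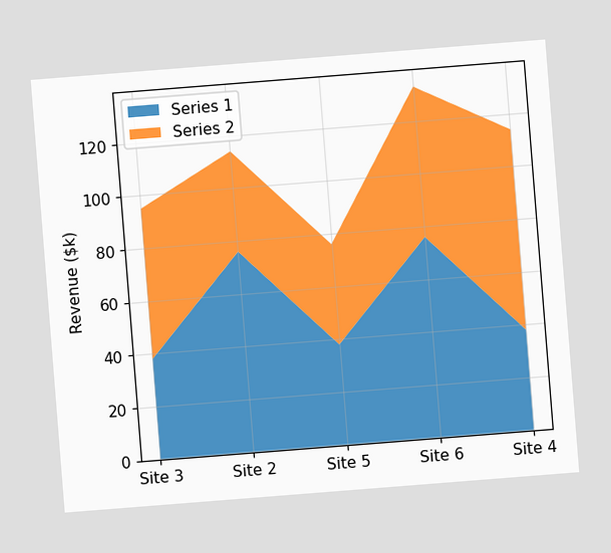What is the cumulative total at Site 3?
$95k

The chart is tilted about 4° counter-clockwise. The stacked total at Site 3 reaches $95k.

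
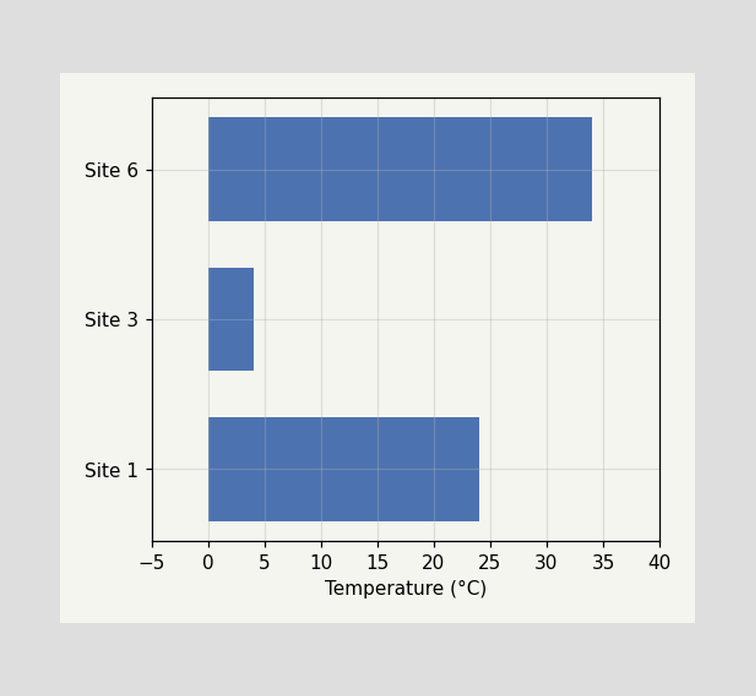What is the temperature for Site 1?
24°C

Reading along the chart's x-axis, the Site 1 bar reaches 24°C.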